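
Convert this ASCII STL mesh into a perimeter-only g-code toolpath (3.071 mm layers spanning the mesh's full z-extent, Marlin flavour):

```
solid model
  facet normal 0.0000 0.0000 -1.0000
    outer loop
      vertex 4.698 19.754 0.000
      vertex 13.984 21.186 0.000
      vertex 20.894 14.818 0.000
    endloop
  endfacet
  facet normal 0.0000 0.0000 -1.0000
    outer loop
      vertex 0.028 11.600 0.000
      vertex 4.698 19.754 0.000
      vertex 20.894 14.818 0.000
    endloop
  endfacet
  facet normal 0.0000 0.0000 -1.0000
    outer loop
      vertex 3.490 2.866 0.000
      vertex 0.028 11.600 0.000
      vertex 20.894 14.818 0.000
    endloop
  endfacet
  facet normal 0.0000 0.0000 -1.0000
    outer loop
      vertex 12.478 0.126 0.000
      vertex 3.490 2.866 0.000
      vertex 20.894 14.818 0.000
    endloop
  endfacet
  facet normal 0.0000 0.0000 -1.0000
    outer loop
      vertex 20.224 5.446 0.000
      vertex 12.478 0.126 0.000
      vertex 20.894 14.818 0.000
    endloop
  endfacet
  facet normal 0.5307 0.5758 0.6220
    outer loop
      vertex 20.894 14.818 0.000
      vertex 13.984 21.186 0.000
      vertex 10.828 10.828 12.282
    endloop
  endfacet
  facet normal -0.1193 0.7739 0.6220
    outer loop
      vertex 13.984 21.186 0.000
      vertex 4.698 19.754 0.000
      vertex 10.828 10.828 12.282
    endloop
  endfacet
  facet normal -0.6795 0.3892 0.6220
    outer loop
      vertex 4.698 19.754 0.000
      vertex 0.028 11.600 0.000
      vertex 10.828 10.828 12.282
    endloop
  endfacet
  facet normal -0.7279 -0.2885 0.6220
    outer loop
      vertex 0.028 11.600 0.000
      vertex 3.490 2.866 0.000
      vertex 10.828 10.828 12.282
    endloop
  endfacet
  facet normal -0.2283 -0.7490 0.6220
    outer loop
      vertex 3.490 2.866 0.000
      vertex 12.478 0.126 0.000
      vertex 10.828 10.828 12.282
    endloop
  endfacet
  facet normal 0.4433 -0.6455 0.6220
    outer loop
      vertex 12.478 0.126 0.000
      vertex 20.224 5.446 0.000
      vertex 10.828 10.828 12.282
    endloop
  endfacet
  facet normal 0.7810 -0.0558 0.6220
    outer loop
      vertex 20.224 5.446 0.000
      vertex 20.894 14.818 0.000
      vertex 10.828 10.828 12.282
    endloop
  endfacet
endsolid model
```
; perimeter-only toolpath
G21 ; units = mm
G90 ; absolute positioning
G28 ; home
; layer 1
G0 Z3.071
G0 X18.377 Y13.820
G1 X13.195 Y18.596
G1 X6.231 Y17.523
G1 X2.728 Y11.407
G1 X5.325 Y4.857
G1 X12.066 Y2.801
G1 X17.875 Y6.792
G1 X18.377 Y13.820
; layer 2
G0 Z6.141
G0 X15.861 Y12.823
G1 X12.406 Y16.007
G1 X7.763 Y15.291
G1 X5.428 Y11.214
G1 X7.159 Y6.847
G1 X11.653 Y5.477
G1 X15.526 Y8.137
G1 X15.861 Y12.823
; layer 3
G0 Z9.212
G0 X13.344 Y11.825
G1 X11.617 Y13.417
G1 X9.296 Y13.059
G1 X8.128 Y11.021
G1 X8.994 Y8.838
G1 X11.240 Y8.152
G1 X13.177 Y9.482
G1 X13.344 Y11.825
M2 ; end

The solid is a regular 7-sided pyramid, base circumscribed radius ≈ 10.8 mm, apex at z ≈ 12.3 mm. Slicing at Δz = 3.071 mm — 4 equal slices spanning the solid's height, so layer i sits at z = i·h/4 — gives 3 non-empty perimeters. Each is a 7-segment closed polygon; G0 lifts to the layer z and rapids to the start vertex, then G1 traces the edges. The cross-section shrinks linearly with z (the slice at the apex is degenerate and omitted).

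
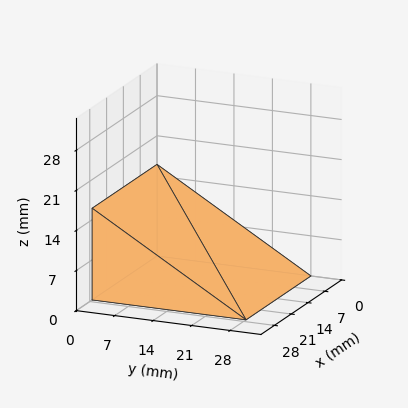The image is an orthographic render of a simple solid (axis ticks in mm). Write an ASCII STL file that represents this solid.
Reading the render: the shape is a wedge (ramp): 27 × 28 mm base, rising to 16 mm along the y=0 edge and sloping linearly to z=0 at y=28 (dimensions read to the nearest mm from the axis ticks). For the STL, each face is triangulated and given an outward normal.

solid part
  facet normal 0.0000 0.0000 -1.0000
    outer loop
      vertex 27.0 28.0 0.0
      vertex 27.0 0.0 0.0
      vertex 0.0 0.0 0.0
    endloop
  endfacet
  facet normal 0.0000 0.0000 -1.0000
    outer loop
      vertex 0.0 28.0 0.0
      vertex 27.0 28.0 0.0
      vertex 0.0 0.0 0.0
    endloop
  endfacet
  facet normal 0.0000 -1.0000 0.0000
    outer loop
      vertex 0.0 0.0 0.0
      vertex 27.0 0.0 0.0
      vertex 27.0 0.0 16.0
    endloop
  endfacet
  facet normal 0.0000 -1.0000 0.0000
    outer loop
      vertex 0.0 0.0 0.0
      vertex 27.0 0.0 16.0
      vertex 0.0 0.0 16.0
    endloop
  endfacet
  facet normal 0.0000 0.4961 0.8682
    outer loop
      vertex 0.0 0.0 16.0
      vertex 27.0 0.0 16.0
      vertex 27.0 28.0 0.0
    endloop
  endfacet
  facet normal 0.0000 0.4961 0.8682
    outer loop
      vertex 0.0 0.0 16.0
      vertex 27.0 28.0 0.0
      vertex 0.0 28.0 0.0
    endloop
  endfacet
  facet normal -1.0000 0.0000 0.0000
    outer loop
      vertex 0.0 0.0 16.0
      vertex 0.0 28.0 0.0
      vertex 0.0 0.0 0.0
    endloop
  endfacet
  facet normal 1.0000 0.0000 0.0000
    outer loop
      vertex 27.0 0.0 0.0
      vertex 27.0 28.0 0.0
      vertex 27.0 0.0 16.0
    endloop
  endfacet
endsolid part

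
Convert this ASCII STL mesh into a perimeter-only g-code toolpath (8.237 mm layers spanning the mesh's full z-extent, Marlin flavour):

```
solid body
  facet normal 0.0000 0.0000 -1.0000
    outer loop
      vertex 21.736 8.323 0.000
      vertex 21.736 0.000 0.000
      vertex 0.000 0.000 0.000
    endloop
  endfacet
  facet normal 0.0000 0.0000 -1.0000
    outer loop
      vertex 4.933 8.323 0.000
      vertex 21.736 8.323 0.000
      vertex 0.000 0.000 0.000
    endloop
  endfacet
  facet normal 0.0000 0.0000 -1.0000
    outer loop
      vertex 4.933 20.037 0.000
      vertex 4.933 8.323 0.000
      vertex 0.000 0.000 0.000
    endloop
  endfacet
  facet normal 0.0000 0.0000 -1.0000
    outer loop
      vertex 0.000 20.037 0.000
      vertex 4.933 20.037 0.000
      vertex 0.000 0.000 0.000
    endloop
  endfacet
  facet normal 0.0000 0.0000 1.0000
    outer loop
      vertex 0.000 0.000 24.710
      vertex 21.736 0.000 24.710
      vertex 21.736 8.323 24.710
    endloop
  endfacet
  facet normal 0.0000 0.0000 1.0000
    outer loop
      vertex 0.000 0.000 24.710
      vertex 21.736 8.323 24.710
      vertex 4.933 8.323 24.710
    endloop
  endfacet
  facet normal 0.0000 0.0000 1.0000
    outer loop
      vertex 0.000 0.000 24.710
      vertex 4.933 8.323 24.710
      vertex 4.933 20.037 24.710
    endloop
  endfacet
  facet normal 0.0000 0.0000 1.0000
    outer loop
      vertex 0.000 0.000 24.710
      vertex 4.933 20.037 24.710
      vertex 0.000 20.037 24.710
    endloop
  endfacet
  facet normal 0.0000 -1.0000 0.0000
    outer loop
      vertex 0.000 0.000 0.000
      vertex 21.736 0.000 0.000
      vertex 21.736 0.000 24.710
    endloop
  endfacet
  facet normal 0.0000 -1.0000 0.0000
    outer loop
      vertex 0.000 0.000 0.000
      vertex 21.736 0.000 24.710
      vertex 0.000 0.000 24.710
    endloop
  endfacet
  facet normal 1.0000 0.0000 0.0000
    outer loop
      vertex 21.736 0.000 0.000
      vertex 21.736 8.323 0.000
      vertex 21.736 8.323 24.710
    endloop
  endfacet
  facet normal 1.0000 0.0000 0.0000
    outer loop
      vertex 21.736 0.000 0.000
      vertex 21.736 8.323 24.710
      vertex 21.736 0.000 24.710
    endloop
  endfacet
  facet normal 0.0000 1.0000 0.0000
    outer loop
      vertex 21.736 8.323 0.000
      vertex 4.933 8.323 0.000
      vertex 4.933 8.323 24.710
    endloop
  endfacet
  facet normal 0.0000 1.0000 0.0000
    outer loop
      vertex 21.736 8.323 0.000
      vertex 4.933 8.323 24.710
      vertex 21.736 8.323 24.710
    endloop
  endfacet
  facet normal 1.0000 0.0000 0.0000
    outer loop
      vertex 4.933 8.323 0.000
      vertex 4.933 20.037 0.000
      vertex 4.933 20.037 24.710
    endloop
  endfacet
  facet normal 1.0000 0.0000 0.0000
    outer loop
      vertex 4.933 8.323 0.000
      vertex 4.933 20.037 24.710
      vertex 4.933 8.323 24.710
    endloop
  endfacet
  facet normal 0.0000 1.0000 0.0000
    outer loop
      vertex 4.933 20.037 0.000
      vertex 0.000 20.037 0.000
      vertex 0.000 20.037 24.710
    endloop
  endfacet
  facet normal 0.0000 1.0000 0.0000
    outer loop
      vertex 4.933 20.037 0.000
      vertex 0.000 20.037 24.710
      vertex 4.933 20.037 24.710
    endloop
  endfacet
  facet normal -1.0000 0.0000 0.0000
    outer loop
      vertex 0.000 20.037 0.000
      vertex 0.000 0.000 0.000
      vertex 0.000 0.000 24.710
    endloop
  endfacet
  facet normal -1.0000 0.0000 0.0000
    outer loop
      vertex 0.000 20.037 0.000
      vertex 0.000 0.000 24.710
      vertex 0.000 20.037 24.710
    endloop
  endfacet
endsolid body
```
; perimeter-only toolpath
G21 ; units = mm
G90 ; absolute positioning
G28 ; home
; layer 1
G0 Z8.237
G0 X0.000 Y0.000
G1 X21.736 Y0.000
G1 X21.736 Y8.323
G1 X4.933 Y8.323
G1 X4.933 Y20.037
G1 X0.000 Y20.037
G1 X0.000 Y0.000
; layer 2
G0 Z16.473
G0 X0.000 Y0.000
G1 X21.736 Y0.000
G1 X21.736 Y8.323
G1 X4.933 Y8.323
G1 X4.933 Y20.037
G1 X0.000 Y20.037
G1 X0.000 Y0.000
; layer 3
G0 Z24.710
G0 X0.000 Y0.000
G1 X21.736 Y0.000
G1 X21.736 Y8.323
G1 X4.933 Y8.323
G1 X4.933 Y20.037
G1 X0.000 Y20.037
G1 X0.000 Y0.000
M2 ; end

The solid is an L-shaped prism: outer 21.7 × 20 mm, arm thicknesses ≈ 8.32 mm (horizontal) and 4.93 mm (vertical), extruded 24.7 mm in z. Slicing at Δz = 8.237 mm — 3 equal slices spanning the solid's height, so layer i sits at z = i·h/3 — gives 3 non-empty perimeters. Each is a 6-segment closed polygon; G0 lifts to the layer z and rapids to the start vertex, then G1 traces the edges.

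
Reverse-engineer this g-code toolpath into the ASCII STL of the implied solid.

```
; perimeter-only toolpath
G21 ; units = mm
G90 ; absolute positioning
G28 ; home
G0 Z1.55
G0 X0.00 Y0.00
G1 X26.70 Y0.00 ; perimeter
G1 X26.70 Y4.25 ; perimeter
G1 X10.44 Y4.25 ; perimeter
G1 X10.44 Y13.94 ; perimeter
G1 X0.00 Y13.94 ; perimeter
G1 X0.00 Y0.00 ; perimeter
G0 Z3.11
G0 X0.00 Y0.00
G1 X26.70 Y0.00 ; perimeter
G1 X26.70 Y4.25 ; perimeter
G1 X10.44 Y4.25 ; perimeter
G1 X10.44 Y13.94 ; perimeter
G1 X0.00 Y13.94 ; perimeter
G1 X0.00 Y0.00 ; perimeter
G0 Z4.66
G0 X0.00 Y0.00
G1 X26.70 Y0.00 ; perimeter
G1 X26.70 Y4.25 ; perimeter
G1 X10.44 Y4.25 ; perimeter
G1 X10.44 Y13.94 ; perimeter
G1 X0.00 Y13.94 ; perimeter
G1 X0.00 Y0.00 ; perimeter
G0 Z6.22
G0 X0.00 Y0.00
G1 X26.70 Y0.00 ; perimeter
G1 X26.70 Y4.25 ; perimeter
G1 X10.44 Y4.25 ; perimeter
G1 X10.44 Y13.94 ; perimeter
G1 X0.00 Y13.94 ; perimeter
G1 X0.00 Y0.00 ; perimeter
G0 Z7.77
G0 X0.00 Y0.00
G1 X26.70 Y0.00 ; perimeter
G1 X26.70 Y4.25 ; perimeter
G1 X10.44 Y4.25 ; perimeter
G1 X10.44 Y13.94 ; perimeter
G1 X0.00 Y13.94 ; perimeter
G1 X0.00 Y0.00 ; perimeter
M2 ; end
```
solid part
  facet normal 0.0000 0.0000 -1.0000
    outer loop
      vertex 26.70 4.25 0.00
      vertex 26.70 0.00 0.00
      vertex 0.00 0.00 0.00
    endloop
  endfacet
  facet normal 0.0000 0.0000 -1.0000
    outer loop
      vertex 10.44 4.25 0.00
      vertex 26.70 4.25 0.00
      vertex 0.00 0.00 0.00
    endloop
  endfacet
  facet normal 0.0000 0.0000 -1.0000
    outer loop
      vertex 10.44 13.94 0.00
      vertex 10.44 4.25 0.00
      vertex 0.00 0.00 0.00
    endloop
  endfacet
  facet normal 0.0000 0.0000 -1.0000
    outer loop
      vertex 0.00 13.94 0.00
      vertex 10.44 13.94 0.00
      vertex 0.00 0.00 0.00
    endloop
  endfacet
  facet normal 0.0000 0.0000 1.0000
    outer loop
      vertex 0.00 0.00 7.77
      vertex 26.70 0.00 7.77
      vertex 26.70 4.25 7.77
    endloop
  endfacet
  facet normal 0.0000 0.0000 1.0000
    outer loop
      vertex 0.00 0.00 7.77
      vertex 26.70 4.25 7.77
      vertex 10.44 4.25 7.77
    endloop
  endfacet
  facet normal 0.0000 0.0000 1.0000
    outer loop
      vertex 0.00 0.00 7.77
      vertex 10.44 4.25 7.77
      vertex 10.44 13.94 7.77
    endloop
  endfacet
  facet normal 0.0000 0.0000 1.0000
    outer loop
      vertex 0.00 0.00 7.77
      vertex 10.44 13.94 7.77
      vertex 0.00 13.94 7.77
    endloop
  endfacet
  facet normal 0.0000 -1.0000 0.0000
    outer loop
      vertex 0.00 0.00 0.00
      vertex 26.70 0.00 0.00
      vertex 26.70 0.00 7.77
    endloop
  endfacet
  facet normal 0.0000 -1.0000 0.0000
    outer loop
      vertex 0.00 0.00 0.00
      vertex 26.70 0.00 7.77
      vertex 0.00 0.00 7.77
    endloop
  endfacet
  facet normal 1.0000 0.0000 0.0000
    outer loop
      vertex 26.70 0.00 0.00
      vertex 26.70 4.25 0.00
      vertex 26.70 4.25 7.77
    endloop
  endfacet
  facet normal 1.0000 0.0000 0.0000
    outer loop
      vertex 26.70 0.00 0.00
      vertex 26.70 4.25 7.77
      vertex 26.70 0.00 7.77
    endloop
  endfacet
  facet normal 0.0000 1.0000 0.0000
    outer loop
      vertex 26.70 4.25 0.00
      vertex 10.44 4.25 0.00
      vertex 10.44 4.25 7.77
    endloop
  endfacet
  facet normal 0.0000 1.0000 0.0000
    outer loop
      vertex 26.70 4.25 0.00
      vertex 10.44 4.25 7.77
      vertex 26.70 4.25 7.77
    endloop
  endfacet
  facet normal 1.0000 0.0000 0.0000
    outer loop
      vertex 10.44 4.25 0.00
      vertex 10.44 13.94 0.00
      vertex 10.44 13.94 7.77
    endloop
  endfacet
  facet normal 1.0000 0.0000 0.0000
    outer loop
      vertex 10.44 4.25 0.00
      vertex 10.44 13.94 7.77
      vertex 10.44 4.25 7.77
    endloop
  endfacet
  facet normal 0.0000 1.0000 0.0000
    outer loop
      vertex 10.44 13.94 0.00
      vertex 0.00 13.94 0.00
      vertex 0.00 13.94 7.77
    endloop
  endfacet
  facet normal 0.0000 1.0000 0.0000
    outer loop
      vertex 10.44 13.94 0.00
      vertex 0.00 13.94 7.77
      vertex 10.44 13.94 7.77
    endloop
  endfacet
  facet normal -1.0000 0.0000 0.0000
    outer loop
      vertex 0.00 13.94 0.00
      vertex 0.00 0.00 0.00
      vertex 0.00 0.00 7.77
    endloop
  endfacet
  facet normal -1.0000 0.0000 0.0000
    outer loop
      vertex 0.00 13.94 0.00
      vertex 0.00 0.00 7.77
      vertex 0.00 13.94 7.77
    endloop
  endfacet
endsolid part

The G0 Z moves step by Δz≈1.55 mm. Every layer's G1 loop is the same polygon, so the solid is a straight extrusion of it from z=0 to z≈7.77. Closing with flat bottom and top caps and triangulating gives 20 facets — an L-shaped prism: outer 26.7 × 13.9 mm, arm thicknesses ≈ 4.25 mm (horizontal) and 10.4 mm (vertical), extruded 7.77 mm in z.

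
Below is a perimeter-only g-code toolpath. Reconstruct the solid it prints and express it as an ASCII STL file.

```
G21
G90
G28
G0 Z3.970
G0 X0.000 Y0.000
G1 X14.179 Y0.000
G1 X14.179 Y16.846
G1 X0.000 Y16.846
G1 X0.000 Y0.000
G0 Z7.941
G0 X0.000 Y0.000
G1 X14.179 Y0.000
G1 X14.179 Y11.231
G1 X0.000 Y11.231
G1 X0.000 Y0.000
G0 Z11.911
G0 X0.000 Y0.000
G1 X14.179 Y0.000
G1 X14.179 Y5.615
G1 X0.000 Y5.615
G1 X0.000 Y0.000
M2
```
solid part
  facet normal 0.0000 0.0000 -1.0000
    outer loop
      vertex 14.179 22.462 0.000
      vertex 14.179 0.000 0.000
      vertex 0.000 0.000 0.000
    endloop
  endfacet
  facet normal 0.0000 0.0000 -1.0000
    outer loop
      vertex 0.000 22.462 0.000
      vertex 14.179 22.462 0.000
      vertex 0.000 0.000 0.000
    endloop
  endfacet
  facet normal 0.0000 -1.0000 0.0000
    outer loop
      vertex 0.000 0.000 0.000
      vertex 14.179 0.000 0.000
      vertex 14.179 0.000 15.881
    endloop
  endfacet
  facet normal 0.0000 -1.0000 0.0000
    outer loop
      vertex 0.000 0.000 0.000
      vertex 14.179 0.000 15.881
      vertex 0.000 0.000 15.881
    endloop
  endfacet
  facet normal 0.0000 0.5773 0.8165
    outer loop
      vertex 0.000 0.000 15.881
      vertex 14.179 0.000 15.881
      vertex 14.179 22.462 0.000
    endloop
  endfacet
  facet normal 0.0000 0.5773 0.8165
    outer loop
      vertex 0.000 0.000 15.881
      vertex 14.179 22.462 0.000
      vertex 0.000 22.462 0.000
    endloop
  endfacet
  facet normal -1.0000 0.0000 0.0000
    outer loop
      vertex 0.000 0.000 15.881
      vertex 0.000 22.462 0.000
      vertex 0.000 0.000 0.000
    endloop
  endfacet
  facet normal 1.0000 0.0000 0.0000
    outer loop
      vertex 14.179 0.000 0.000
      vertex 14.179 22.462 0.000
      vertex 14.179 0.000 15.881
    endloop
  endfacet
endsolid part

The G0 Z moves step by Δz≈3.970 mm. The G1 loops shrink linearly with z, so the solid tapers from its base footprint up to z≈15.9. Closing with a flat bottom cap and the tapered top and triangulating gives 8 facets — a wedge (ramp): 14.2 × 22.5 mm base, rising to 15.9 mm along the y=0 edge and sloping linearly to z=0 at y=22.5.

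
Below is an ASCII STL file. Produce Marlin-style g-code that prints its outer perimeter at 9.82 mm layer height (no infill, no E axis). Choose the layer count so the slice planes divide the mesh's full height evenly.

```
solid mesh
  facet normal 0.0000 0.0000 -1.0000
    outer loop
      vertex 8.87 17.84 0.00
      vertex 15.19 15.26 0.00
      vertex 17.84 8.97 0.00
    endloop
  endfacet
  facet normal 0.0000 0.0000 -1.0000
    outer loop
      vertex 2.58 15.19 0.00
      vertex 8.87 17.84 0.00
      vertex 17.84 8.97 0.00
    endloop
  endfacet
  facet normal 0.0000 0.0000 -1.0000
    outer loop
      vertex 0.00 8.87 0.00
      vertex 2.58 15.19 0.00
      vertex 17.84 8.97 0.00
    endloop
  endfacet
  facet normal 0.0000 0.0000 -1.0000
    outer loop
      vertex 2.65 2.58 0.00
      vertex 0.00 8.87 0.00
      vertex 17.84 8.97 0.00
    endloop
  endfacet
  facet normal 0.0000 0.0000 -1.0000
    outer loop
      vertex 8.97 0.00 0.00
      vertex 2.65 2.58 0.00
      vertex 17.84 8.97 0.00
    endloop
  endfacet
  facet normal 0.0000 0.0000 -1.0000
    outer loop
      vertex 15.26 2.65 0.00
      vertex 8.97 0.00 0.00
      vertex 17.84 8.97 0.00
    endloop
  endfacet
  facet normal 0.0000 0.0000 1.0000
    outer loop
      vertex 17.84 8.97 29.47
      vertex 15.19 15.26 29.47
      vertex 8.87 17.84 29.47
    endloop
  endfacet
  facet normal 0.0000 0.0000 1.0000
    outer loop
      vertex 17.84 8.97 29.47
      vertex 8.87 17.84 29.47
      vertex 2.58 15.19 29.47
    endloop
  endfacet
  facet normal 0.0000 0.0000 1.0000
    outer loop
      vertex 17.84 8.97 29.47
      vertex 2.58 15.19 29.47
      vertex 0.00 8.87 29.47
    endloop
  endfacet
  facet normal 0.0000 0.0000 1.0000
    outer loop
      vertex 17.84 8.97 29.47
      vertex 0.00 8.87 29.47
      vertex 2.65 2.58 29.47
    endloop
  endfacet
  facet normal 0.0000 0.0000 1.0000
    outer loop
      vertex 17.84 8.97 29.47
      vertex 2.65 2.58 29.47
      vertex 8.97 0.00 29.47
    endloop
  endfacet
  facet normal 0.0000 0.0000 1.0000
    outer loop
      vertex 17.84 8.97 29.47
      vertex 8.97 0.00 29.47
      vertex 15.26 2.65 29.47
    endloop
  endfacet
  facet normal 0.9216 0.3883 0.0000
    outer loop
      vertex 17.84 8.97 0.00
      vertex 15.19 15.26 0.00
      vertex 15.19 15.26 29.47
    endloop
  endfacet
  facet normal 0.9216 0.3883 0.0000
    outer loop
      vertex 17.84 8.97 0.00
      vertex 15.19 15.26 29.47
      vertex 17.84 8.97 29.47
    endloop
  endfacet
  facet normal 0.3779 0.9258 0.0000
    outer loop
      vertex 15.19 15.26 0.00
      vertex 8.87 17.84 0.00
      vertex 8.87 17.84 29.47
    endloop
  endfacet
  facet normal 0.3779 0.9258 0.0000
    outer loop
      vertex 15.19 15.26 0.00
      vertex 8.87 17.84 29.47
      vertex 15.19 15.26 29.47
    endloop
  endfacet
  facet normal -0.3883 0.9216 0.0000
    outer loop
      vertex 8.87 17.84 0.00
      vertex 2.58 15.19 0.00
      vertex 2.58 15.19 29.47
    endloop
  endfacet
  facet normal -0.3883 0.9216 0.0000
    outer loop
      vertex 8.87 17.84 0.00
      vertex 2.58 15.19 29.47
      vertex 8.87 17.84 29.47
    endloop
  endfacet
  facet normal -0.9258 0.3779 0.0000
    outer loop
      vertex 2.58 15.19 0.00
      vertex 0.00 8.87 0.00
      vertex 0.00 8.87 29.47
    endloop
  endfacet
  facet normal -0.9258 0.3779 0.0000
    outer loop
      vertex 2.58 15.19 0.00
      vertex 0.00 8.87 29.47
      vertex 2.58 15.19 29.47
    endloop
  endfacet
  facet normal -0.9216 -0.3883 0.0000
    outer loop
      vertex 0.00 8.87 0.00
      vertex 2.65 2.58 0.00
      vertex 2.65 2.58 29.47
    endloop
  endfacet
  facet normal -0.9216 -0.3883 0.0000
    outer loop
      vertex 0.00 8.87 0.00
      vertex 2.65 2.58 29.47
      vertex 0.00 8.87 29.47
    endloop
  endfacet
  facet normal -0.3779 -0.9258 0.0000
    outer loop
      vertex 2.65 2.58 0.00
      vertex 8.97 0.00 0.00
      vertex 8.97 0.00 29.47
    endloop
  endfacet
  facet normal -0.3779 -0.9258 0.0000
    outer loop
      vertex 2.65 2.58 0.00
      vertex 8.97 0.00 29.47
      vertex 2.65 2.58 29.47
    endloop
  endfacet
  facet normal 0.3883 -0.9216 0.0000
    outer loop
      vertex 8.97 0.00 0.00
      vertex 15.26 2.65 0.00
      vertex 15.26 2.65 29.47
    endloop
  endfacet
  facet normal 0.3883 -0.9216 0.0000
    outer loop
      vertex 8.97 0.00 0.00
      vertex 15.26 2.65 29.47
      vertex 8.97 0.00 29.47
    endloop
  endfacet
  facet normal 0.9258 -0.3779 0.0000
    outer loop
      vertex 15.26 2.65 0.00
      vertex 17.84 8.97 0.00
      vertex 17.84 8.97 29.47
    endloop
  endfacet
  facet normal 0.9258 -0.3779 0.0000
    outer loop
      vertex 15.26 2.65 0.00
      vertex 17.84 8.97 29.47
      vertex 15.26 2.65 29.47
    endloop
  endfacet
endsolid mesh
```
; perimeter-only toolpath
G21 ; units = mm
G90 ; absolute positioning
G28 ; home
; layer 1
G0 Z9.82
G0 X17.84 Y8.97
G1 X15.19 Y15.26
G1 X8.87 Y17.84
G1 X2.58 Y15.19
G1 X0.00 Y8.87
G1 X2.65 Y2.58
G1 X8.97 Y0.00
G1 X15.26 Y2.65
G1 X17.84 Y8.97
; layer 2
G0 Z19.65
G0 X17.84 Y8.97
G1 X15.19 Y15.26
G1 X8.87 Y17.84
G1 X2.58 Y15.19
G1 X0.00 Y8.87
G1 X2.65 Y2.58
G1 X8.97 Y0.00
G1 X15.26 Y2.65
G1 X17.84 Y8.97
; layer 3
G0 Z29.47
G0 X17.84 Y8.97
G1 X15.19 Y15.26
G1 X8.87 Y17.84
G1 X2.58 Y15.19
G1 X0.00 Y8.87
G1 X2.65 Y2.58
G1 X8.97 Y0.00
G1 X15.26 Y2.65
G1 X17.84 Y8.97
M2 ; end

The solid is a regular 8-sided prism (a cylinder approximated with 8 flat sides), circumscribed radius ≈ 8.92 mm, height ≈ 29.5 mm. Slicing at Δz = 9.82 mm — 3 equal slices spanning the solid's height, so layer i sits at z = i·h/3 — gives 3 non-empty perimeters. Each is a 8-segment closed polygon; G0 lifts to the layer z and rapids to the start vertex, then G1 traces the edges.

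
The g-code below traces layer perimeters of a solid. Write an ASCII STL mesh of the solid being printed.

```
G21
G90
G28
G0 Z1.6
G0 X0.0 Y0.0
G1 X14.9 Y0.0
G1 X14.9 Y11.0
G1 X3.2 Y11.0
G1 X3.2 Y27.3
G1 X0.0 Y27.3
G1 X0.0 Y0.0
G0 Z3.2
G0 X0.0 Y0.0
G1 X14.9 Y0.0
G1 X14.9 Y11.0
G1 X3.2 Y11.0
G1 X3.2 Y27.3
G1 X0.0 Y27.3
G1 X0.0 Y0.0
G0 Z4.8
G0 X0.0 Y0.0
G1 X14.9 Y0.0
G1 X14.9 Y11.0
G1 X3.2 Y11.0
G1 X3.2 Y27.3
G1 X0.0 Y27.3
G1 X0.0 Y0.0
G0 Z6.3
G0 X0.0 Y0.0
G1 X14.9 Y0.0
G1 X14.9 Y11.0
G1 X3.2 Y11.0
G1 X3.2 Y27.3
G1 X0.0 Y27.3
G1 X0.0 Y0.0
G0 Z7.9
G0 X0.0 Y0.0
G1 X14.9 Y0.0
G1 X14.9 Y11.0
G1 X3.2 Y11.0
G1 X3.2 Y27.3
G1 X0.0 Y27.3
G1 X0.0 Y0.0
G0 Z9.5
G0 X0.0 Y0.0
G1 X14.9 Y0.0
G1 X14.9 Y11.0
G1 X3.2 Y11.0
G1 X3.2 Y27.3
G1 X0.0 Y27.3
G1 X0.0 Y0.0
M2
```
solid part
  facet normal 0.0000 0.0000 -1.0000
    outer loop
      vertex 14.9 11.0 0.0
      vertex 14.9 0.0 0.0
      vertex 0.0 0.0 0.0
    endloop
  endfacet
  facet normal 0.0000 0.0000 -1.0000
    outer loop
      vertex 3.2 11.0 0.0
      vertex 14.9 11.0 0.0
      vertex 0.0 0.0 0.0
    endloop
  endfacet
  facet normal 0.0000 0.0000 -1.0000
    outer loop
      vertex 3.2 27.3 0.0
      vertex 3.2 11.0 0.0
      vertex 0.0 0.0 0.0
    endloop
  endfacet
  facet normal 0.0000 0.0000 -1.0000
    outer loop
      vertex 0.0 27.3 0.0
      vertex 3.2 27.3 0.0
      vertex 0.0 0.0 0.0
    endloop
  endfacet
  facet normal 0.0000 0.0000 1.0000
    outer loop
      vertex 0.0 0.0 9.5
      vertex 14.9 0.0 9.5
      vertex 14.9 11.0 9.5
    endloop
  endfacet
  facet normal 0.0000 0.0000 1.0000
    outer loop
      vertex 0.0 0.0 9.5
      vertex 14.9 11.0 9.5
      vertex 3.2 11.0 9.5
    endloop
  endfacet
  facet normal 0.0000 0.0000 1.0000
    outer loop
      vertex 0.0 0.0 9.5
      vertex 3.2 11.0 9.5
      vertex 3.2 27.3 9.5
    endloop
  endfacet
  facet normal 0.0000 0.0000 1.0000
    outer loop
      vertex 0.0 0.0 9.5
      vertex 3.2 27.3 9.5
      vertex 0.0 27.3 9.5
    endloop
  endfacet
  facet normal 0.0000 -1.0000 0.0000
    outer loop
      vertex 0.0 0.0 0.0
      vertex 14.9 0.0 0.0
      vertex 14.9 0.0 9.5
    endloop
  endfacet
  facet normal 0.0000 -1.0000 0.0000
    outer loop
      vertex 0.0 0.0 0.0
      vertex 14.9 0.0 9.5
      vertex 0.0 0.0 9.5
    endloop
  endfacet
  facet normal 1.0000 0.0000 0.0000
    outer loop
      vertex 14.9 0.0 0.0
      vertex 14.9 11.0 0.0
      vertex 14.9 11.0 9.5
    endloop
  endfacet
  facet normal 1.0000 0.0000 0.0000
    outer loop
      vertex 14.9 0.0 0.0
      vertex 14.9 11.0 9.5
      vertex 14.9 0.0 9.5
    endloop
  endfacet
  facet normal 0.0000 1.0000 0.0000
    outer loop
      vertex 14.9 11.0 0.0
      vertex 3.2 11.0 0.0
      vertex 3.2 11.0 9.5
    endloop
  endfacet
  facet normal 0.0000 1.0000 0.0000
    outer loop
      vertex 14.9 11.0 0.0
      vertex 3.2 11.0 9.5
      vertex 14.9 11.0 9.5
    endloop
  endfacet
  facet normal 1.0000 0.0000 0.0000
    outer loop
      vertex 3.2 11.0 0.0
      vertex 3.2 27.3 0.0
      vertex 3.2 27.3 9.5
    endloop
  endfacet
  facet normal 1.0000 0.0000 0.0000
    outer loop
      vertex 3.2 11.0 0.0
      vertex 3.2 27.3 9.5
      vertex 3.2 11.0 9.5
    endloop
  endfacet
  facet normal 0.0000 1.0000 0.0000
    outer loop
      vertex 3.2 27.3 0.0
      vertex 0.0 27.3 0.0
      vertex 0.0 27.3 9.5
    endloop
  endfacet
  facet normal 0.0000 1.0000 0.0000
    outer loop
      vertex 3.2 27.3 0.0
      vertex 0.0 27.3 9.5
      vertex 3.2 27.3 9.5
    endloop
  endfacet
  facet normal -1.0000 0.0000 0.0000
    outer loop
      vertex 0.0 27.3 0.0
      vertex 0.0 0.0 0.0
      vertex 0.0 0.0 9.5
    endloop
  endfacet
  facet normal -1.0000 0.0000 0.0000
    outer loop
      vertex 0.0 27.3 0.0
      vertex 0.0 0.0 9.5
      vertex 0.0 27.3 9.5
    endloop
  endfacet
endsolid part

The G0 Z moves step by Δz≈1.6 mm. Every layer's G1 loop is the same polygon, so the solid is a straight extrusion of it from z=0 to z≈9.5. Closing with flat bottom and top caps and triangulating gives 20 facets — an L-shaped prism: outer 14.9 × 27.3 mm, arm thicknesses ≈ 11 mm (horizontal) and 3.2 mm (vertical), extruded 9.5 mm in z.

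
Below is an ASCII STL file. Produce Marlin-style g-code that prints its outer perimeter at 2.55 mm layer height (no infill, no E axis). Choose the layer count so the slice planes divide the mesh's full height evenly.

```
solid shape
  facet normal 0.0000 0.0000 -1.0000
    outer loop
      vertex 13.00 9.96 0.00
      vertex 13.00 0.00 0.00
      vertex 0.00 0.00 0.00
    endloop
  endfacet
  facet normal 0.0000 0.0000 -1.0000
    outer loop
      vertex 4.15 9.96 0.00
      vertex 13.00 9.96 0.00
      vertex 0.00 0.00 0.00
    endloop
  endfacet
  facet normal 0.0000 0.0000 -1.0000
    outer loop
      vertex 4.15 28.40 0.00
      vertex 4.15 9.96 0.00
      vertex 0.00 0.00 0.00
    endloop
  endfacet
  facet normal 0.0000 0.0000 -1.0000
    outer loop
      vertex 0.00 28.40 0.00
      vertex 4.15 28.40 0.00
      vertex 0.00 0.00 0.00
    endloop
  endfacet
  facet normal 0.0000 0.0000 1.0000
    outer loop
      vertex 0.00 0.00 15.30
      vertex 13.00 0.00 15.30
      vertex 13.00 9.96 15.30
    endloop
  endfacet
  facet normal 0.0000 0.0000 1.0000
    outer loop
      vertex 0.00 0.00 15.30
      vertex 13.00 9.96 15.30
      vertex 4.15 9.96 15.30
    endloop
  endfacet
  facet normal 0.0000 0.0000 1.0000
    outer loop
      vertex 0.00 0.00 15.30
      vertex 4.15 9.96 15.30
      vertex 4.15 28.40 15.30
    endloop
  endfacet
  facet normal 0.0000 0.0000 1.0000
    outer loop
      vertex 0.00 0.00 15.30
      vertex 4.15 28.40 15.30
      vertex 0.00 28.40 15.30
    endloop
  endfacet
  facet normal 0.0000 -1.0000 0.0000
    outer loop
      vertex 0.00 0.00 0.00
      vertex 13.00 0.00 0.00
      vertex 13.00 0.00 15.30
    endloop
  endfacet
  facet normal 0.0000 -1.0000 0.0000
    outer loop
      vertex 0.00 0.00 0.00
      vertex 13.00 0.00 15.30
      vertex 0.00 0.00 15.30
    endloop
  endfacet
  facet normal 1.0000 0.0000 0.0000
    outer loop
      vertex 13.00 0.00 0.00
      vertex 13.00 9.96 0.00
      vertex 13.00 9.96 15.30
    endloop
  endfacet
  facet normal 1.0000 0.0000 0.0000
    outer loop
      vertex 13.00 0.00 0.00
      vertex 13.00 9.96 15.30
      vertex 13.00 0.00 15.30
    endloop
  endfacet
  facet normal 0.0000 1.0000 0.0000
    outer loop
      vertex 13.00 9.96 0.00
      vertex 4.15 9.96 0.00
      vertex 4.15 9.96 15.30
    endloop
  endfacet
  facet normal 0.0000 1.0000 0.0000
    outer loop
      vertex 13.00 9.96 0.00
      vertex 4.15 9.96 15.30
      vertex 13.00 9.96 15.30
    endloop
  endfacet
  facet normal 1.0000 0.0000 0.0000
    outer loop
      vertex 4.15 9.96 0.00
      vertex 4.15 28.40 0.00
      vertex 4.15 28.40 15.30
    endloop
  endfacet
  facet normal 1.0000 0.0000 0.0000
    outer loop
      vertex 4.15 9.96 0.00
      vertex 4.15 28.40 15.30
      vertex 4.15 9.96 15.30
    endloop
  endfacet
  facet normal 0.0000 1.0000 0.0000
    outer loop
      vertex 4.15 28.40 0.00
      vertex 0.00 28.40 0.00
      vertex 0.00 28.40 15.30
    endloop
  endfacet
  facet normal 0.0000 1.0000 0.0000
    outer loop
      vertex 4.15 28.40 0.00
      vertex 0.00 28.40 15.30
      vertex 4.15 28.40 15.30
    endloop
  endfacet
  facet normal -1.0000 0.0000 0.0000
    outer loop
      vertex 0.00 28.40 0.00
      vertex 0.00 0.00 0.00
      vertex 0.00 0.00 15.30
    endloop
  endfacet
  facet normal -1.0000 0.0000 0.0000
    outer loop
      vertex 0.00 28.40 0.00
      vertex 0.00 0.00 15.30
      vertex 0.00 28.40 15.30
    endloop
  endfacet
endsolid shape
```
; perimeter-only toolpath
G21 ; units = mm
G90 ; absolute positioning
G28 ; home
; layer 1
G0 Z2.55
G0 X0.00 Y0.00
G1 X13.00 Y0.00
G1 X13.00 Y9.96
G1 X4.15 Y9.96
G1 X4.15 Y28.40
G1 X0.00 Y28.40
G1 X0.00 Y0.00
; layer 2
G0 Z5.10
G0 X0.00 Y0.00
G1 X13.00 Y0.00
G1 X13.00 Y9.96
G1 X4.15 Y9.96
G1 X4.15 Y28.40
G1 X0.00 Y28.40
G1 X0.00 Y0.00
; layer 3
G0 Z7.65
G0 X0.00 Y0.00
G1 X13.00 Y0.00
G1 X13.00 Y9.96
G1 X4.15 Y9.96
G1 X4.15 Y28.40
G1 X0.00 Y28.40
G1 X0.00 Y0.00
; layer 4
G0 Z10.20
G0 X0.00 Y0.00
G1 X13.00 Y0.00
G1 X13.00 Y9.96
G1 X4.15 Y9.96
G1 X4.15 Y28.40
G1 X0.00 Y28.40
G1 X0.00 Y0.00
; layer 5
G0 Z12.75
G0 X0.00 Y0.00
G1 X13.00 Y0.00
G1 X13.00 Y9.96
G1 X4.15 Y9.96
G1 X4.15 Y28.40
G1 X0.00 Y28.40
G1 X0.00 Y0.00
; layer 6
G0 Z15.30
G0 X0.00 Y0.00
G1 X13.00 Y0.00
G1 X13.00 Y9.96
G1 X4.15 Y9.96
G1 X4.15 Y28.40
G1 X0.00 Y28.40
G1 X0.00 Y0.00
M2 ; end

The solid is an L-shaped prism: outer 13 × 28.4 mm, arm thicknesses ≈ 9.96 mm (horizontal) and 4.15 mm (vertical), extruded 15.3 mm in z. Slicing at Δz = 2.55 mm — 6 equal slices spanning the solid's height, so layer i sits at z = i·h/6 — gives 6 non-empty perimeters. Each is a 6-segment closed polygon; G0 lifts to the layer z and rapids to the start vertex, then G1 traces the edges.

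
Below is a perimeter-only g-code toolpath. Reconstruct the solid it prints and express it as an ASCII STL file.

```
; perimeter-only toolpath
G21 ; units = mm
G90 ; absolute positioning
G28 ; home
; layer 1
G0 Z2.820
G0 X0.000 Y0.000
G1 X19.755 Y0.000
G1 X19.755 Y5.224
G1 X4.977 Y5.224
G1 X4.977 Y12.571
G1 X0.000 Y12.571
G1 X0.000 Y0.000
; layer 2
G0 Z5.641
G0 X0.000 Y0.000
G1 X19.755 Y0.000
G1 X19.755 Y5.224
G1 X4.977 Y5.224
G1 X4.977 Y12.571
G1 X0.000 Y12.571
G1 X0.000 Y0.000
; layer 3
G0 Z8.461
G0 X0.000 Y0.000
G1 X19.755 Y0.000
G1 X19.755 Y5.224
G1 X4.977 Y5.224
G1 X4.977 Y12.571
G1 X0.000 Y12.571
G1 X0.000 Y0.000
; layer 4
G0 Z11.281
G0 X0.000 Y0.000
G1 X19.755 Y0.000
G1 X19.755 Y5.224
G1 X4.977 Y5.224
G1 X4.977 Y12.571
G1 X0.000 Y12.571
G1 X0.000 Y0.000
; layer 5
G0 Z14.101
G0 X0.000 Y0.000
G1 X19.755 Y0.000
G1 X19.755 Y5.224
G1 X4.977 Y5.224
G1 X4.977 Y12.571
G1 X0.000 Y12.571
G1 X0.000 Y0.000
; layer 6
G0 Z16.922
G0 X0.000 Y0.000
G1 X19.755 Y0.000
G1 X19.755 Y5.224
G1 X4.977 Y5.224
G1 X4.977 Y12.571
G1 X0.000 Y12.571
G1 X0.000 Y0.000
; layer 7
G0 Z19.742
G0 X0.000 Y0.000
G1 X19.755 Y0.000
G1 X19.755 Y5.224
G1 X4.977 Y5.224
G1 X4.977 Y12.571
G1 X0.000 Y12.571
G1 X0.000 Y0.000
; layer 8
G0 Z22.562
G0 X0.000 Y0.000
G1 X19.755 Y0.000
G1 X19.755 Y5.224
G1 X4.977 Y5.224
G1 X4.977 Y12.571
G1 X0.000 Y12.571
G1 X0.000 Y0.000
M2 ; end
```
solid part
  facet normal 0.0000 0.0000 -1.0000
    outer loop
      vertex 19.755 5.224 0.000
      vertex 19.755 0.000 0.000
      vertex 0.000 0.000 0.000
    endloop
  endfacet
  facet normal 0.0000 0.0000 -1.0000
    outer loop
      vertex 4.977 5.224 0.000
      vertex 19.755 5.224 0.000
      vertex 0.000 0.000 0.000
    endloop
  endfacet
  facet normal 0.0000 0.0000 -1.0000
    outer loop
      vertex 4.977 12.571 0.000
      vertex 4.977 5.224 0.000
      vertex 0.000 0.000 0.000
    endloop
  endfacet
  facet normal 0.0000 0.0000 -1.0000
    outer loop
      vertex 0.000 12.571 0.000
      vertex 4.977 12.571 0.000
      vertex 0.000 0.000 0.000
    endloop
  endfacet
  facet normal 0.0000 0.0000 1.0000
    outer loop
      vertex 0.000 0.000 22.562
      vertex 19.755 0.000 22.562
      vertex 19.755 5.224 22.562
    endloop
  endfacet
  facet normal 0.0000 0.0000 1.0000
    outer loop
      vertex 0.000 0.000 22.562
      vertex 19.755 5.224 22.562
      vertex 4.977 5.224 22.562
    endloop
  endfacet
  facet normal 0.0000 0.0000 1.0000
    outer loop
      vertex 0.000 0.000 22.562
      vertex 4.977 5.224 22.562
      vertex 4.977 12.571 22.562
    endloop
  endfacet
  facet normal 0.0000 0.0000 1.0000
    outer loop
      vertex 0.000 0.000 22.562
      vertex 4.977 12.571 22.562
      vertex 0.000 12.571 22.562
    endloop
  endfacet
  facet normal 0.0000 -1.0000 0.0000
    outer loop
      vertex 0.000 0.000 0.000
      vertex 19.755 0.000 0.000
      vertex 19.755 0.000 22.562
    endloop
  endfacet
  facet normal 0.0000 -1.0000 0.0000
    outer loop
      vertex 0.000 0.000 0.000
      vertex 19.755 0.000 22.562
      vertex 0.000 0.000 22.562
    endloop
  endfacet
  facet normal 1.0000 0.0000 0.0000
    outer loop
      vertex 19.755 0.000 0.000
      vertex 19.755 5.224 0.000
      vertex 19.755 5.224 22.562
    endloop
  endfacet
  facet normal 1.0000 0.0000 0.0000
    outer loop
      vertex 19.755 0.000 0.000
      vertex 19.755 5.224 22.562
      vertex 19.755 0.000 22.562
    endloop
  endfacet
  facet normal 0.0000 1.0000 0.0000
    outer loop
      vertex 19.755 5.224 0.000
      vertex 4.977 5.224 0.000
      vertex 4.977 5.224 22.562
    endloop
  endfacet
  facet normal 0.0000 1.0000 0.0000
    outer loop
      vertex 19.755 5.224 0.000
      vertex 4.977 5.224 22.562
      vertex 19.755 5.224 22.562
    endloop
  endfacet
  facet normal 1.0000 0.0000 0.0000
    outer loop
      vertex 4.977 5.224 0.000
      vertex 4.977 12.571 0.000
      vertex 4.977 12.571 22.562
    endloop
  endfacet
  facet normal 1.0000 0.0000 0.0000
    outer loop
      vertex 4.977 5.224 0.000
      vertex 4.977 12.571 22.562
      vertex 4.977 5.224 22.562
    endloop
  endfacet
  facet normal 0.0000 1.0000 0.0000
    outer loop
      vertex 4.977 12.571 0.000
      vertex 0.000 12.571 0.000
      vertex 0.000 12.571 22.562
    endloop
  endfacet
  facet normal 0.0000 1.0000 0.0000
    outer loop
      vertex 4.977 12.571 0.000
      vertex 0.000 12.571 22.562
      vertex 4.977 12.571 22.562
    endloop
  endfacet
  facet normal -1.0000 0.0000 0.0000
    outer loop
      vertex 0.000 12.571 0.000
      vertex 0.000 0.000 0.000
      vertex 0.000 0.000 22.562
    endloop
  endfacet
  facet normal -1.0000 0.0000 0.0000
    outer loop
      vertex 0.000 12.571 0.000
      vertex 0.000 0.000 22.562
      vertex 0.000 12.571 22.562
    endloop
  endfacet
endsolid part

The G0 Z moves step by Δz≈2.820 mm. Every layer's G1 loop is the same polygon, so the solid is a straight extrusion of it from z=0 to z≈22.6. Closing with flat bottom and top caps and triangulating gives 20 facets — an L-shaped prism: outer 19.8 × 12.6 mm, arm thicknesses ≈ 5.22 mm (horizontal) and 4.98 mm (vertical), extruded 22.6 mm in z.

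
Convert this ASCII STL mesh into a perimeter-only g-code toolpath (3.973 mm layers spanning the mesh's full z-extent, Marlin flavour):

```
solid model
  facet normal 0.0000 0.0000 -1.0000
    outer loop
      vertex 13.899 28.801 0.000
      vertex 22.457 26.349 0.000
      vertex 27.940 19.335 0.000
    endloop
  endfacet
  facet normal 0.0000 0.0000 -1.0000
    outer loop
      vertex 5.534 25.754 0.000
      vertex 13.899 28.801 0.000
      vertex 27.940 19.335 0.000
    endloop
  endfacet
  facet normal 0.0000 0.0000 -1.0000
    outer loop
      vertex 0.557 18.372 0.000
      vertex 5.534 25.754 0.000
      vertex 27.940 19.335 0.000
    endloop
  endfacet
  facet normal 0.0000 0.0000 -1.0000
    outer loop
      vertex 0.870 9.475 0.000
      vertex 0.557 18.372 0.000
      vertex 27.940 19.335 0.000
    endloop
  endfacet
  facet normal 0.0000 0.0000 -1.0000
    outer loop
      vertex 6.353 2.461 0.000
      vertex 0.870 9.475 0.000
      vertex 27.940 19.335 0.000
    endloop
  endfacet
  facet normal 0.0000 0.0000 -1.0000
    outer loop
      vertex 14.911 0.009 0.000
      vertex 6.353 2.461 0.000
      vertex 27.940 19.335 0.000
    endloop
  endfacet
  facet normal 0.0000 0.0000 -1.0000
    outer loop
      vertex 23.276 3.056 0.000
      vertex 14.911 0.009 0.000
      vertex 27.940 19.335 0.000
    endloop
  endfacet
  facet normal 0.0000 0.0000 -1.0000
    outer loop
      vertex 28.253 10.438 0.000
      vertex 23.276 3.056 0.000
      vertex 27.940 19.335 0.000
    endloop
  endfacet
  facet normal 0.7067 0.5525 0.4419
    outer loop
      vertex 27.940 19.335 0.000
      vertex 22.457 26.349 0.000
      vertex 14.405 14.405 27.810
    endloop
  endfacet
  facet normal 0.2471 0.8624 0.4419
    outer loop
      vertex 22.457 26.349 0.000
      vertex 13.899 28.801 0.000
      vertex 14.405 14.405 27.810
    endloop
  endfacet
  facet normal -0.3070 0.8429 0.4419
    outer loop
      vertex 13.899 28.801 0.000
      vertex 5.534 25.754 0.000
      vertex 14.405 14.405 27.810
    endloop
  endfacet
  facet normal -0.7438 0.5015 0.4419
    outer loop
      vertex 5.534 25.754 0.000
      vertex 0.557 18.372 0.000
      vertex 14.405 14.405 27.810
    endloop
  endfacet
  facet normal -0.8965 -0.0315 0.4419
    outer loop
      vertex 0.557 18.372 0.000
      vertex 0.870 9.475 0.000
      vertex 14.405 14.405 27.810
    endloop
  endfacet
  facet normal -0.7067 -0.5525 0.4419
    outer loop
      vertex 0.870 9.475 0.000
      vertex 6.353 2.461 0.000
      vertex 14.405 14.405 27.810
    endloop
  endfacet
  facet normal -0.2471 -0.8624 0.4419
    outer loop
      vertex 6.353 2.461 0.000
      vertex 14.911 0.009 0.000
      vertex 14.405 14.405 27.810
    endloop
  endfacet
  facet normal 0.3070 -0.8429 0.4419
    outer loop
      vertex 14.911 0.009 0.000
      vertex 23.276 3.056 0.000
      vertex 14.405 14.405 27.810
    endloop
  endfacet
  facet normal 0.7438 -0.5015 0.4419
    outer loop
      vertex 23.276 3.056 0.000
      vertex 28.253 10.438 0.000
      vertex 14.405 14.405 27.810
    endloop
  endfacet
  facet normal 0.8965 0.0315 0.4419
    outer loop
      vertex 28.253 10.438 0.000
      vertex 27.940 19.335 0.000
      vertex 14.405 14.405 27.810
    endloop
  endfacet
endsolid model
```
; perimeter-only toolpath
G21 ; units = mm
G90 ; absolute positioning
G28 ; home
; layer 1
G0 Z3.973
G0 X26.006 Y18.631
G1 X21.307 Y24.643
G1 X13.971 Y26.744
G1 X6.801 Y24.133
G1 X2.535 Y17.805
G1 X2.804 Y10.179
G1 X7.503 Y4.167
G1 X14.839 Y2.066
G1 X22.009 Y4.677
G1 X26.275 Y11.005
G1 X26.006 Y18.631
; layer 2
G0 Z7.946
G0 X24.073 Y17.926
G1 X20.156 Y22.936
G1 X14.044 Y24.688
G1 X8.069 Y22.511
G1 X4.514 Y17.239
G1 X4.737 Y10.884
G1 X8.654 Y5.874
G1 X14.766 Y4.122
G1 X20.741 Y6.299
G1 X24.296 Y11.571
G1 X24.073 Y17.926
; layer 3
G0 Z11.919
G0 X22.139 Y17.222
G1 X19.006 Y21.230
G1 X14.116 Y22.631
G1 X9.336 Y20.890
G1 X6.492 Y16.672
G1 X6.671 Y11.588
G1 X9.804 Y7.580
G1 X14.694 Y6.179
G1 X19.474 Y7.920
G1 X22.318 Y12.138
G1 X22.139 Y17.222
; layer 4
G0 Z15.891
G0 X20.206 Y16.518
G1 X17.856 Y19.524
G1 X14.188 Y20.575
G1 X10.603 Y19.269
G1 X8.470 Y16.105
G1 X8.604 Y12.292
G1 X10.954 Y9.286
G1 X14.622 Y8.235
G1 X18.207 Y9.541
G1 X20.340 Y12.705
G1 X20.206 Y16.518
; layer 5
G0 Z19.864
G0 X18.272 Y15.814
G1 X16.706 Y17.818
G1 X14.260 Y18.518
G1 X11.870 Y17.648
G1 X10.448 Y15.538
G1 X10.538 Y12.996
G1 X12.104 Y10.992
G1 X14.550 Y10.292
G1 X16.940 Y11.162
G1 X18.362 Y13.272
G1 X18.272 Y15.814
; layer 6
G0 Z23.837
G0 X16.339 Y15.109
G1 X15.555 Y16.111
G1 X14.333 Y16.462
G1 X13.138 Y16.026
G1 X12.427 Y14.972
G1 X12.471 Y13.701
G1 X13.255 Y12.699
G1 X14.477 Y12.348
G1 X15.672 Y12.784
G1 X16.383 Y13.838
G1 X16.339 Y15.109
M2 ; end

The solid is a regular 10-sided pyramid, base circumscribed radius ≈ 14.4 mm, apex at z ≈ 27.8 mm. Slicing at Δz = 3.973 mm — 7 equal slices spanning the solid's height, so layer i sits at z = i·h/7 — gives 6 non-empty perimeters. Each is a 10-segment closed polygon; G0 lifts to the layer z and rapids to the start vertex, then G1 traces the edges. The cross-section shrinks linearly with z (the slice at the apex is degenerate and omitted).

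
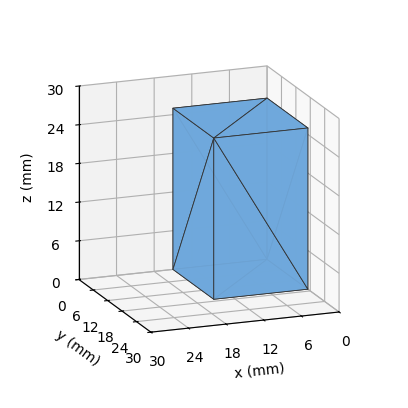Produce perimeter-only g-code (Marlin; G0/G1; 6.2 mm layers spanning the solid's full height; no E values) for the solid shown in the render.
Reading the render: the shape is a rectangular box, roughly 15 × 17 mm footprint and 25 mm tall (dimensions read to the nearest mm from the axis ticks). For the g-code, the solid's height is divided into equal slices at the stated Δz and each level perimeter traced with G1 moves after a G0 lift.

; perimeter-only toolpath
G21 ; units = mm
G90 ; absolute positioning
G28 ; home
; layer 1
G0 Z6.2
G0 X0.0 Y0.0
G1 X15.0 Y0.0
G1 X15.0 Y17.0
G1 X0.0 Y17.0
G1 X0.0 Y0.0
; layer 2
G0 Z12.5
G0 X0.0 Y0.0
G1 X15.0 Y0.0
G1 X15.0 Y17.0
G1 X0.0 Y17.0
G1 X0.0 Y0.0
; layer 3
G0 Z18.8
G0 X0.0 Y0.0
G1 X15.0 Y0.0
G1 X15.0 Y17.0
G1 X0.0 Y17.0
G1 X0.0 Y0.0
; layer 4
G0 Z25.0
G0 X0.0 Y0.0
G1 X15.0 Y0.0
G1 X15.0 Y17.0
G1 X0.0 Y17.0
G1 X0.0 Y0.0
M2 ; end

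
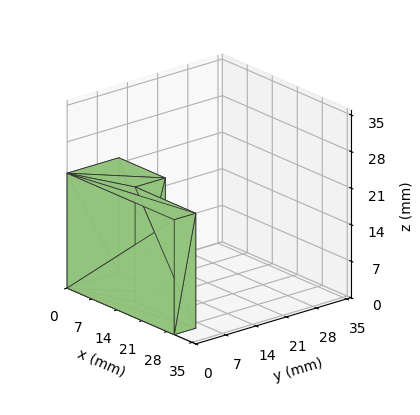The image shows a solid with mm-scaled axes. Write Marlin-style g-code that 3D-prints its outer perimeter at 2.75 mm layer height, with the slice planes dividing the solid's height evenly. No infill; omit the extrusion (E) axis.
Reading the render: the shape is an L-shaped prism: outer 30 × 12 mm, arm thicknesses ≈ 5 mm (horizontal) and 13 mm (vertical), extruded 22 mm in z (dimensions read to the nearest mm from the axis ticks). For the g-code, the solid's height is divided into equal slices at the stated Δz and each level perimeter traced with G1 moves after a G0 lift.

; perimeter-only toolpath
G21 ; units = mm
G90 ; absolute positioning
G28 ; home
; layer 1
G0 Z2.75
G0 X0.00 Y0.00
G1 X30.00 Y0.00
G1 X30.00 Y5.00
G1 X13.00 Y5.00
G1 X13.00 Y12.00
G1 X0.00 Y12.00
G1 X0.00 Y0.00
; layer 2
G0 Z5.50
G0 X0.00 Y0.00
G1 X30.00 Y0.00
G1 X30.00 Y5.00
G1 X13.00 Y5.00
G1 X13.00 Y12.00
G1 X0.00 Y12.00
G1 X0.00 Y0.00
; layer 3
G0 Z8.25
G0 X0.00 Y0.00
G1 X30.00 Y0.00
G1 X30.00 Y5.00
G1 X13.00 Y5.00
G1 X13.00 Y12.00
G1 X0.00 Y12.00
G1 X0.00 Y0.00
; layer 4
G0 Z11.00
G0 X0.00 Y0.00
G1 X30.00 Y0.00
G1 X30.00 Y5.00
G1 X13.00 Y5.00
G1 X13.00 Y12.00
G1 X0.00 Y12.00
G1 X0.00 Y0.00
; layer 5
G0 Z13.75
G0 X0.00 Y0.00
G1 X30.00 Y0.00
G1 X30.00 Y5.00
G1 X13.00 Y5.00
G1 X13.00 Y12.00
G1 X0.00 Y12.00
G1 X0.00 Y0.00
; layer 6
G0 Z16.50
G0 X0.00 Y0.00
G1 X30.00 Y0.00
G1 X30.00 Y5.00
G1 X13.00 Y5.00
G1 X13.00 Y12.00
G1 X0.00 Y12.00
G1 X0.00 Y0.00
; layer 7
G0 Z19.25
G0 X0.00 Y0.00
G1 X30.00 Y0.00
G1 X30.00 Y5.00
G1 X13.00 Y5.00
G1 X13.00 Y12.00
G1 X0.00 Y12.00
G1 X0.00 Y0.00
; layer 8
G0 Z22.00
G0 X0.00 Y0.00
G1 X30.00 Y0.00
G1 X30.00 Y5.00
G1 X13.00 Y5.00
G1 X13.00 Y12.00
G1 X0.00 Y12.00
G1 X0.00 Y0.00
M2 ; end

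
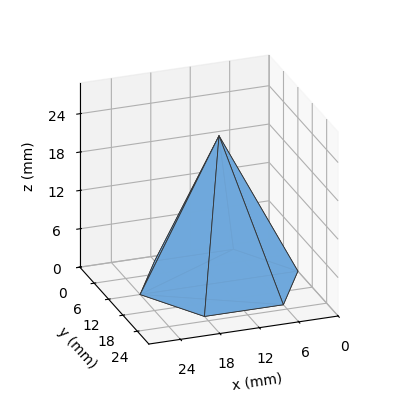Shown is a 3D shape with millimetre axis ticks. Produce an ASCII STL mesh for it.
Reading the render: the shape is a regular 6-sided pyramid, base circumscribed radius ≈ 12 mm, apex at z ≈ 23 mm (dimensions read to the nearest mm from the axis ticks). For the STL, each face is triangulated and given an outward normal.

solid part
  facet normal 0.0000 0.0000 -1.0000
    outer loop
      vertex 6.000 22.392 0.000
      vertex 18.000 22.392 0.000
      vertex 24.000 12.000 0.000
    endloop
  endfacet
  facet normal 0.0000 0.0000 -1.0000
    outer loop
      vertex 0.000 12.000 0.000
      vertex 6.000 22.392 0.000
      vertex 24.000 12.000 0.000
    endloop
  endfacet
  facet normal 0.0000 0.0000 -1.0000
    outer loop
      vertex 6.000 1.608 0.000
      vertex 0.000 12.000 0.000
      vertex 24.000 12.000 0.000
    endloop
  endfacet
  facet normal 0.0000 0.0000 -1.0000
    outer loop
      vertex 18.000 1.608 0.000
      vertex 6.000 1.608 0.000
      vertex 24.000 12.000 0.000
    endloop
  endfacet
  facet normal 0.7892 0.4557 0.4118
    outer loop
      vertex 24.000 12.000 0.000
      vertex 18.000 22.392 0.000
      vertex 12.000 12.000 23.000
    endloop
  endfacet
  facet normal 0.0000 0.9113 0.4117
    outer loop
      vertex 18.000 22.392 0.000
      vertex 6.000 22.392 0.000
      vertex 12.000 12.000 23.000
    endloop
  endfacet
  facet normal -0.7892 0.4557 0.4118
    outer loop
      vertex 6.000 22.392 0.000
      vertex 0.000 12.000 0.000
      vertex 12.000 12.000 23.000
    endloop
  endfacet
  facet normal -0.7892 -0.4557 0.4118
    outer loop
      vertex 0.000 12.000 0.000
      vertex 6.000 1.608 0.000
      vertex 12.000 12.000 23.000
    endloop
  endfacet
  facet normal 0.0000 -0.9113 0.4117
    outer loop
      vertex 6.000 1.608 0.000
      vertex 18.000 1.608 0.000
      vertex 12.000 12.000 23.000
    endloop
  endfacet
  facet normal 0.7892 -0.4557 0.4118
    outer loop
      vertex 18.000 1.608 0.000
      vertex 24.000 12.000 0.000
      vertex 12.000 12.000 23.000
    endloop
  endfacet
endsolid part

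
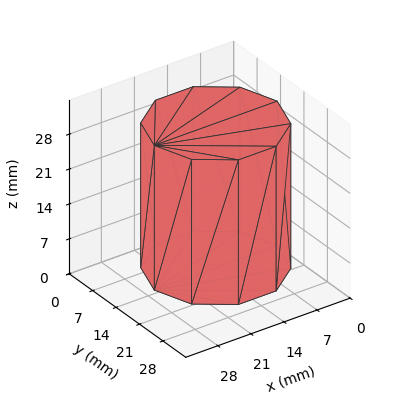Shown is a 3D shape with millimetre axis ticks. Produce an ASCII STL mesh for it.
Reading the render: the shape is a regular 10-sided prism (a cylinder approximated with 10 flat sides), circumscribed radius ≈ 13 mm, height ≈ 29 mm (dimensions read to the nearest mm from the axis ticks). For the STL, each face is triangulated and given an outward normal.

solid part
  facet normal 0.0000 0.0000 -1.0000
    outer loop
      vertex 17.0 25.4 0.0
      vertex 23.5 20.6 0.0
      vertex 26.0 13.0 0.0
    endloop
  endfacet
  facet normal 0.0000 0.0000 -1.0000
    outer loop
      vertex 9.0 25.4 0.0
      vertex 17.0 25.4 0.0
      vertex 26.0 13.0 0.0
    endloop
  endfacet
  facet normal 0.0000 0.0000 -1.0000
    outer loop
      vertex 2.5 20.6 0.0
      vertex 9.0 25.4 0.0
      vertex 26.0 13.0 0.0
    endloop
  endfacet
  facet normal 0.0000 0.0000 -1.0000
    outer loop
      vertex 0.0 13.0 0.0
      vertex 2.5 20.6 0.0
      vertex 26.0 13.0 0.0
    endloop
  endfacet
  facet normal 0.0000 0.0000 -1.0000
    outer loop
      vertex 2.5 5.4 0.0
      vertex 0.0 13.0 0.0
      vertex 26.0 13.0 0.0
    endloop
  endfacet
  facet normal 0.0000 0.0000 -1.0000
    outer loop
      vertex 9.0 0.6 0.0
      vertex 2.5 5.4 0.0
      vertex 26.0 13.0 0.0
    endloop
  endfacet
  facet normal 0.0000 0.0000 -1.0000
    outer loop
      vertex 17.0 0.6 0.0
      vertex 9.0 0.6 0.0
      vertex 26.0 13.0 0.0
    endloop
  endfacet
  facet normal 0.0000 0.0000 -1.0000
    outer loop
      vertex 23.5 5.4 0.0
      vertex 17.0 0.6 0.0
      vertex 26.0 13.0 0.0
    endloop
  endfacet
  facet normal 0.0000 0.0000 1.0000
    outer loop
      vertex 26.0 13.0 29.0
      vertex 23.5 20.6 29.0
      vertex 17.0 25.4 29.0
    endloop
  endfacet
  facet normal 0.0000 0.0000 1.0000
    outer loop
      vertex 26.0 13.0 29.0
      vertex 17.0 25.4 29.0
      vertex 9.0 25.4 29.0
    endloop
  endfacet
  facet normal 0.0000 0.0000 1.0000
    outer loop
      vertex 26.0 13.0 29.0
      vertex 9.0 25.4 29.0
      vertex 2.5 20.6 29.0
    endloop
  endfacet
  facet normal 0.0000 0.0000 1.0000
    outer loop
      vertex 26.0 13.0 29.0
      vertex 2.5 20.6 29.0
      vertex 0.0 13.0 29.0
    endloop
  endfacet
  facet normal 0.0000 0.0000 1.0000
    outer loop
      vertex 26.0 13.0 29.0
      vertex 0.0 13.0 29.0
      vertex 2.5 5.4 29.0
    endloop
  endfacet
  facet normal 0.0000 0.0000 1.0000
    outer loop
      vertex 26.0 13.0 29.0
      vertex 2.5 5.4 29.0
      vertex 9.0 0.6 29.0
    endloop
  endfacet
  facet normal 0.0000 0.0000 1.0000
    outer loop
      vertex 26.0 13.0 29.0
      vertex 9.0 0.6 29.0
      vertex 17.0 0.6 29.0
    endloop
  endfacet
  facet normal 0.0000 0.0000 1.0000
    outer loop
      vertex 26.0 13.0 29.0
      vertex 17.0 0.6 29.0
      vertex 23.5 5.4 29.0
    endloop
  endfacet
  facet normal 0.9499 0.3125 0.0000
    outer loop
      vertex 26.0 13.0 0.0
      vertex 23.5 20.6 0.0
      vertex 23.5 20.6 29.0
    endloop
  endfacet
  facet normal 0.9499 0.3125 0.0000
    outer loop
      vertex 26.0 13.0 0.0
      vertex 23.5 20.6 29.0
      vertex 26.0 13.0 29.0
    endloop
  endfacet
  facet normal 0.5940 0.8044 0.0000
    outer loop
      vertex 23.5 20.6 0.0
      vertex 17.0 25.4 0.0
      vertex 17.0 25.4 29.0
    endloop
  endfacet
  facet normal 0.5940 0.8044 0.0000
    outer loop
      vertex 23.5 20.6 0.0
      vertex 17.0 25.4 29.0
      vertex 23.5 20.6 29.0
    endloop
  endfacet
  facet normal 0.0000 1.0000 0.0000
    outer loop
      vertex 17.0 25.4 0.0
      vertex 9.0 25.4 0.0
      vertex 9.0 25.4 29.0
    endloop
  endfacet
  facet normal 0.0000 1.0000 0.0000
    outer loop
      vertex 17.0 25.4 0.0
      vertex 9.0 25.4 29.0
      vertex 17.0 25.4 29.0
    endloop
  endfacet
  facet normal -0.5940 0.8044 0.0000
    outer loop
      vertex 9.0 25.4 0.0
      vertex 2.5 20.6 0.0
      vertex 2.5 20.6 29.0
    endloop
  endfacet
  facet normal -0.5940 0.8044 0.0000
    outer loop
      vertex 9.0 25.4 0.0
      vertex 2.5 20.6 29.0
      vertex 9.0 25.4 29.0
    endloop
  endfacet
  facet normal -0.9499 0.3125 0.0000
    outer loop
      vertex 2.5 20.6 0.0
      vertex 0.0 13.0 0.0
      vertex 0.0 13.0 29.0
    endloop
  endfacet
  facet normal -0.9499 0.3125 0.0000
    outer loop
      vertex 2.5 20.6 0.0
      vertex 0.0 13.0 29.0
      vertex 2.5 20.6 29.0
    endloop
  endfacet
  facet normal -0.9499 -0.3125 0.0000
    outer loop
      vertex 0.0 13.0 0.0
      vertex 2.5 5.4 0.0
      vertex 2.5 5.4 29.0
    endloop
  endfacet
  facet normal -0.9499 -0.3125 0.0000
    outer loop
      vertex 0.0 13.0 0.0
      vertex 2.5 5.4 29.0
      vertex 0.0 13.0 29.0
    endloop
  endfacet
  facet normal -0.5940 -0.8044 0.0000
    outer loop
      vertex 2.5 5.4 0.0
      vertex 9.0 0.6 0.0
      vertex 9.0 0.6 29.0
    endloop
  endfacet
  facet normal -0.5940 -0.8044 0.0000
    outer loop
      vertex 2.5 5.4 0.0
      vertex 9.0 0.6 29.0
      vertex 2.5 5.4 29.0
    endloop
  endfacet
  facet normal 0.0000 -1.0000 0.0000
    outer loop
      vertex 9.0 0.6 0.0
      vertex 17.0 0.6 0.0
      vertex 17.0 0.6 29.0
    endloop
  endfacet
  facet normal 0.0000 -1.0000 0.0000
    outer loop
      vertex 9.0 0.6 0.0
      vertex 17.0 0.6 29.0
      vertex 9.0 0.6 29.0
    endloop
  endfacet
  facet normal 0.5940 -0.8044 0.0000
    outer loop
      vertex 17.0 0.6 0.0
      vertex 23.5 5.4 0.0
      vertex 23.5 5.4 29.0
    endloop
  endfacet
  facet normal 0.5940 -0.8044 0.0000
    outer loop
      vertex 17.0 0.6 0.0
      vertex 23.5 5.4 29.0
      vertex 17.0 0.6 29.0
    endloop
  endfacet
  facet normal 0.9499 -0.3125 0.0000
    outer loop
      vertex 23.5 5.4 0.0
      vertex 26.0 13.0 0.0
      vertex 26.0 13.0 29.0
    endloop
  endfacet
  facet normal 0.9499 -0.3125 0.0000
    outer loop
      vertex 23.5 5.4 0.0
      vertex 26.0 13.0 29.0
      vertex 23.5 5.4 29.0
    endloop
  endfacet
endsolid part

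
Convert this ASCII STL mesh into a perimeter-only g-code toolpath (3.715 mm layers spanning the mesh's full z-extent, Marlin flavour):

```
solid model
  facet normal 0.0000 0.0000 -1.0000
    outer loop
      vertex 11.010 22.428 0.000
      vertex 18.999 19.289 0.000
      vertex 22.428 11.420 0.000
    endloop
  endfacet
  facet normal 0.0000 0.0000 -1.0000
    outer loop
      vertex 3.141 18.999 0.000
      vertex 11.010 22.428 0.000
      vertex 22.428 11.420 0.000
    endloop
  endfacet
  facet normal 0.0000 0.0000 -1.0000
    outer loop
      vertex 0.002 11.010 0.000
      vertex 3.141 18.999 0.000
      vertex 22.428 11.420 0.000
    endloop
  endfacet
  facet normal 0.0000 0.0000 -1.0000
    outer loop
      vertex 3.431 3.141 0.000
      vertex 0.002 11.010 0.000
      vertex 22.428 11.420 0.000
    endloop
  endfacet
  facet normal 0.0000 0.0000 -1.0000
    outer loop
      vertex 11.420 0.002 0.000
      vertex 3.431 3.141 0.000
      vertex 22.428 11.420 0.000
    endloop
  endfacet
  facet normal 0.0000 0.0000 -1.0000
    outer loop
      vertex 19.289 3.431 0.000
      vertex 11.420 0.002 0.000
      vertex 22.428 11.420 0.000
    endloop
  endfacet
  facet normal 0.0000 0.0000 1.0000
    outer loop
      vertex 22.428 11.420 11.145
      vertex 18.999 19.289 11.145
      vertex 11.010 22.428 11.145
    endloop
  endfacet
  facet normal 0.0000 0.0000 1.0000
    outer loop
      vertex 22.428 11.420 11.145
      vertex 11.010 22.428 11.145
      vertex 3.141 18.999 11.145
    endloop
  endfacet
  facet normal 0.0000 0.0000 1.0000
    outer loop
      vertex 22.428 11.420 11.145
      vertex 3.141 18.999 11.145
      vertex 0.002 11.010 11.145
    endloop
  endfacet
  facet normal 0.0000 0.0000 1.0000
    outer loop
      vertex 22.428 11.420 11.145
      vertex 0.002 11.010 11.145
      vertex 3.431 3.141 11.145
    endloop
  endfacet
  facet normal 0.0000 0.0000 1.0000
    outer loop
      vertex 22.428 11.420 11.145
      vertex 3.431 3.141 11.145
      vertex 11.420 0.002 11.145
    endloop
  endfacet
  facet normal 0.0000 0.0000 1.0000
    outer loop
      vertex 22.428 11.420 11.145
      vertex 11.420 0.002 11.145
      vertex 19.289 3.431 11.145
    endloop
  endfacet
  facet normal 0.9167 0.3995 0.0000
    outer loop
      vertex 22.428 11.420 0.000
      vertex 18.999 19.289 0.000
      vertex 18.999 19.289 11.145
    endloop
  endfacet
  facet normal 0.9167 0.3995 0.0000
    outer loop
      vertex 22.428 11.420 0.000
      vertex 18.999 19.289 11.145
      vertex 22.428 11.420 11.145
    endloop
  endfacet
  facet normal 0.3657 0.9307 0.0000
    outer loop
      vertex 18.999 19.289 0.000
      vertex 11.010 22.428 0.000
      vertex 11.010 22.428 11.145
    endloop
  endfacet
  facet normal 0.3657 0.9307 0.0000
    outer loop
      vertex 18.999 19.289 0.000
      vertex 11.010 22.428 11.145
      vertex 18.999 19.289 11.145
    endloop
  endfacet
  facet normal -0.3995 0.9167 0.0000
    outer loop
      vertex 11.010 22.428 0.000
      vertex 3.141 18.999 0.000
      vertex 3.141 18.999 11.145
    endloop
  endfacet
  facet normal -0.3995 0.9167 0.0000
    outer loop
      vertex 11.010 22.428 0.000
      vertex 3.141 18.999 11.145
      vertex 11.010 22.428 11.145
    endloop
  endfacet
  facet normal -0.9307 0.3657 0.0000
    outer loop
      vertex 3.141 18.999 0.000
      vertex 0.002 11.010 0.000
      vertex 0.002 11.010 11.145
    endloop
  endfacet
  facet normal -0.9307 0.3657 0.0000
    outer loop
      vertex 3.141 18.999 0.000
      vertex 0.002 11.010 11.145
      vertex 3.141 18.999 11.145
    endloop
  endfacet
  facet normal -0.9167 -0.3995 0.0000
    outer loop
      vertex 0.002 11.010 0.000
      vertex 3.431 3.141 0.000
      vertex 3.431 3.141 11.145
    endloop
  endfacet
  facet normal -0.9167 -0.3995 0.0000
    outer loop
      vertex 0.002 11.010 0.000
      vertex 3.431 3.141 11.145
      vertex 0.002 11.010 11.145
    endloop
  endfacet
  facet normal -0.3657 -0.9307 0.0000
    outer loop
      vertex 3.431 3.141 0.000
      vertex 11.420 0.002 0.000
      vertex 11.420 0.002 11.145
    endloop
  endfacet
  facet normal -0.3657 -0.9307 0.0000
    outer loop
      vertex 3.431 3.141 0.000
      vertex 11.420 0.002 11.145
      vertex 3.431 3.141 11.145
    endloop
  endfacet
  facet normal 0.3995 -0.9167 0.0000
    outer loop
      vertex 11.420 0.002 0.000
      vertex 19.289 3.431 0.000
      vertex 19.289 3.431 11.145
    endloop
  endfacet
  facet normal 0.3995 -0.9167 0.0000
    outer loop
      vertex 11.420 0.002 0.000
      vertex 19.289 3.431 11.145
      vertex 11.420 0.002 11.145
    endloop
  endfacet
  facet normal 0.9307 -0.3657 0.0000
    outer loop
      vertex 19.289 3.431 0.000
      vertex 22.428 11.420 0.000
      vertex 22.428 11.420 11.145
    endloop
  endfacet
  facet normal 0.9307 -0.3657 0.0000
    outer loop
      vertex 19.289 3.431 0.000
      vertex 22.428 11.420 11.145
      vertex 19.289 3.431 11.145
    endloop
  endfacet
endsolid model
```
; perimeter-only toolpath
G21 ; units = mm
G90 ; absolute positioning
G28 ; home
; layer 1
G0 Z3.715
G0 X22.428 Y11.420
G1 X18.999 Y19.289
G1 X11.010 Y22.428
G1 X3.141 Y18.999
G1 X0.002 Y11.010
G1 X3.431 Y3.141
G1 X11.420 Y0.002
G1 X19.289 Y3.431
G1 X22.428 Y11.420
; layer 2
G0 Z7.430
G0 X22.428 Y11.420
G1 X18.999 Y19.289
G1 X11.010 Y22.428
G1 X3.141 Y18.999
G1 X0.002 Y11.010
G1 X3.431 Y3.141
G1 X11.420 Y0.002
G1 X19.289 Y3.431
G1 X22.428 Y11.420
; layer 3
G0 Z11.145
G0 X22.428 Y11.420
G1 X18.999 Y19.289
G1 X11.010 Y22.428
G1 X3.141 Y18.999
G1 X0.002 Y11.010
G1 X3.431 Y3.141
G1 X11.420 Y0.002
G1 X19.289 Y3.431
G1 X22.428 Y11.420
M2 ; end

The solid is a regular 8-sided prism (a cylinder approximated with 8 flat sides), circumscribed radius ≈ 11.2 mm, height ≈ 11.1 mm. Slicing at Δz = 3.715 mm — 3 equal slices spanning the solid's height, so layer i sits at z = i·h/3 — gives 3 non-empty perimeters. Each is a 8-segment closed polygon; G0 lifts to the layer z and rapids to the start vertex, then G1 traces the edges.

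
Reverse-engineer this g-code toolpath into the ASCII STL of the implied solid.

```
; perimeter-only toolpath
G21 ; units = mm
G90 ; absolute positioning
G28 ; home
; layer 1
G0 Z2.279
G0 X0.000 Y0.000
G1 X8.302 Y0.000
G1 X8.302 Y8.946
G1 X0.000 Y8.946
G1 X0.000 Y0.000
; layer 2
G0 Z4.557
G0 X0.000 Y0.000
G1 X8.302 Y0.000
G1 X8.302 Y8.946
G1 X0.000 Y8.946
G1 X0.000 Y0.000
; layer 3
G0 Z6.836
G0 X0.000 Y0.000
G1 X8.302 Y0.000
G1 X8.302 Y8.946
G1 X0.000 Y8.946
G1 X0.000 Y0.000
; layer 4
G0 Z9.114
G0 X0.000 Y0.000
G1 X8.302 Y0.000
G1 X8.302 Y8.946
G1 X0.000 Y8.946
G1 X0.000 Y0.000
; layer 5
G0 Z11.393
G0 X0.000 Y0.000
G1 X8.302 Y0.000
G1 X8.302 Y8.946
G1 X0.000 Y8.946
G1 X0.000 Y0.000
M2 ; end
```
solid part
  facet normal 0.0000 0.0000 -1.0000
    outer loop
      vertex 8.302 8.946 0.000
      vertex 8.302 0.000 0.000
      vertex 0.000 0.000 0.000
    endloop
  endfacet
  facet normal 0.0000 0.0000 -1.0000
    outer loop
      vertex 0.000 8.946 0.000
      vertex 8.302 8.946 0.000
      vertex 0.000 0.000 0.000
    endloop
  endfacet
  facet normal 0.0000 0.0000 1.0000
    outer loop
      vertex 0.000 0.000 11.393
      vertex 8.302 0.000 11.393
      vertex 8.302 8.946 11.393
    endloop
  endfacet
  facet normal 0.0000 0.0000 1.0000
    outer loop
      vertex 0.000 0.000 11.393
      vertex 8.302 8.946 11.393
      vertex 0.000 8.946 11.393
    endloop
  endfacet
  facet normal 0.0000 -1.0000 0.0000
    outer loop
      vertex 0.000 0.000 0.000
      vertex 8.302 0.000 0.000
      vertex 8.302 0.000 11.393
    endloop
  endfacet
  facet normal 0.0000 -1.0000 0.0000
    outer loop
      vertex 0.000 0.000 0.000
      vertex 8.302 0.000 11.393
      vertex 0.000 0.000 11.393
    endloop
  endfacet
  facet normal 0.0000 1.0000 0.0000
    outer loop
      vertex 8.302 8.946 11.393
      vertex 8.302 8.946 0.000
      vertex 0.000 8.946 0.000
    endloop
  endfacet
  facet normal 0.0000 1.0000 0.0000
    outer loop
      vertex 0.000 8.946 11.393
      vertex 8.302 8.946 11.393
      vertex 0.000 8.946 0.000
    endloop
  endfacet
  facet normal -1.0000 0.0000 0.0000
    outer loop
      vertex 0.000 8.946 11.393
      vertex 0.000 8.946 0.000
      vertex 0.000 0.000 0.000
    endloop
  endfacet
  facet normal -1.0000 0.0000 0.0000
    outer loop
      vertex 0.000 0.000 11.393
      vertex 0.000 8.946 11.393
      vertex 0.000 0.000 0.000
    endloop
  endfacet
  facet normal 1.0000 0.0000 0.0000
    outer loop
      vertex 8.302 0.000 0.000
      vertex 8.302 8.946 0.000
      vertex 8.302 8.946 11.393
    endloop
  endfacet
  facet normal 1.0000 0.0000 0.0000
    outer loop
      vertex 8.302 0.000 0.000
      vertex 8.302 8.946 11.393
      vertex 8.302 0.000 11.393
    endloop
  endfacet
endsolid part

The G0 Z moves step by Δz≈2.279 mm. Every layer's G1 loop is the same polygon, so the solid is a straight extrusion of it from z=0 to z≈11.4. Closing with flat bottom and top caps and triangulating gives 12 facets — a rectangular box, roughly 8.3 × 8.95 mm footprint and 11.4 mm tall.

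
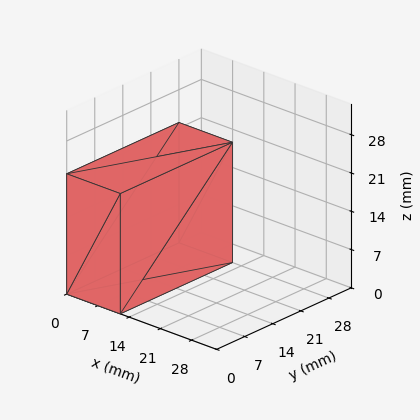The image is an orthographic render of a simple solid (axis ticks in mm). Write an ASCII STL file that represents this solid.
Reading the render: the shape is a rectangular box, roughly 12 × 28 mm footprint and 22 mm tall (dimensions read to the nearest mm from the axis ticks). For the STL, each face is triangulated and given an outward normal.

solid part
  facet normal 0.0000 0.0000 -1.0000
    outer loop
      vertex 12.000 28.000 0.000
      vertex 12.000 0.000 0.000
      vertex 0.000 0.000 0.000
    endloop
  endfacet
  facet normal 0.0000 0.0000 -1.0000
    outer loop
      vertex 0.000 28.000 0.000
      vertex 12.000 28.000 0.000
      vertex 0.000 0.000 0.000
    endloop
  endfacet
  facet normal 0.0000 0.0000 1.0000
    outer loop
      vertex 0.000 0.000 22.000
      vertex 12.000 0.000 22.000
      vertex 12.000 28.000 22.000
    endloop
  endfacet
  facet normal 0.0000 0.0000 1.0000
    outer loop
      vertex 0.000 0.000 22.000
      vertex 12.000 28.000 22.000
      vertex 0.000 28.000 22.000
    endloop
  endfacet
  facet normal 0.0000 -1.0000 0.0000
    outer loop
      vertex 0.000 0.000 0.000
      vertex 12.000 0.000 0.000
      vertex 12.000 0.000 22.000
    endloop
  endfacet
  facet normal 0.0000 -1.0000 0.0000
    outer loop
      vertex 0.000 0.000 0.000
      vertex 12.000 0.000 22.000
      vertex 0.000 0.000 22.000
    endloop
  endfacet
  facet normal 0.0000 1.0000 0.0000
    outer loop
      vertex 12.000 28.000 22.000
      vertex 12.000 28.000 0.000
      vertex 0.000 28.000 0.000
    endloop
  endfacet
  facet normal 0.0000 1.0000 0.0000
    outer loop
      vertex 0.000 28.000 22.000
      vertex 12.000 28.000 22.000
      vertex 0.000 28.000 0.000
    endloop
  endfacet
  facet normal -1.0000 0.0000 0.0000
    outer loop
      vertex 0.000 28.000 22.000
      vertex 0.000 28.000 0.000
      vertex 0.000 0.000 0.000
    endloop
  endfacet
  facet normal -1.0000 0.0000 0.0000
    outer loop
      vertex 0.000 0.000 22.000
      vertex 0.000 28.000 22.000
      vertex 0.000 0.000 0.000
    endloop
  endfacet
  facet normal 1.0000 0.0000 0.0000
    outer loop
      vertex 12.000 0.000 0.000
      vertex 12.000 28.000 0.000
      vertex 12.000 28.000 22.000
    endloop
  endfacet
  facet normal 1.0000 0.0000 0.0000
    outer loop
      vertex 12.000 0.000 0.000
      vertex 12.000 28.000 22.000
      vertex 12.000 0.000 22.000
    endloop
  endfacet
endsolid part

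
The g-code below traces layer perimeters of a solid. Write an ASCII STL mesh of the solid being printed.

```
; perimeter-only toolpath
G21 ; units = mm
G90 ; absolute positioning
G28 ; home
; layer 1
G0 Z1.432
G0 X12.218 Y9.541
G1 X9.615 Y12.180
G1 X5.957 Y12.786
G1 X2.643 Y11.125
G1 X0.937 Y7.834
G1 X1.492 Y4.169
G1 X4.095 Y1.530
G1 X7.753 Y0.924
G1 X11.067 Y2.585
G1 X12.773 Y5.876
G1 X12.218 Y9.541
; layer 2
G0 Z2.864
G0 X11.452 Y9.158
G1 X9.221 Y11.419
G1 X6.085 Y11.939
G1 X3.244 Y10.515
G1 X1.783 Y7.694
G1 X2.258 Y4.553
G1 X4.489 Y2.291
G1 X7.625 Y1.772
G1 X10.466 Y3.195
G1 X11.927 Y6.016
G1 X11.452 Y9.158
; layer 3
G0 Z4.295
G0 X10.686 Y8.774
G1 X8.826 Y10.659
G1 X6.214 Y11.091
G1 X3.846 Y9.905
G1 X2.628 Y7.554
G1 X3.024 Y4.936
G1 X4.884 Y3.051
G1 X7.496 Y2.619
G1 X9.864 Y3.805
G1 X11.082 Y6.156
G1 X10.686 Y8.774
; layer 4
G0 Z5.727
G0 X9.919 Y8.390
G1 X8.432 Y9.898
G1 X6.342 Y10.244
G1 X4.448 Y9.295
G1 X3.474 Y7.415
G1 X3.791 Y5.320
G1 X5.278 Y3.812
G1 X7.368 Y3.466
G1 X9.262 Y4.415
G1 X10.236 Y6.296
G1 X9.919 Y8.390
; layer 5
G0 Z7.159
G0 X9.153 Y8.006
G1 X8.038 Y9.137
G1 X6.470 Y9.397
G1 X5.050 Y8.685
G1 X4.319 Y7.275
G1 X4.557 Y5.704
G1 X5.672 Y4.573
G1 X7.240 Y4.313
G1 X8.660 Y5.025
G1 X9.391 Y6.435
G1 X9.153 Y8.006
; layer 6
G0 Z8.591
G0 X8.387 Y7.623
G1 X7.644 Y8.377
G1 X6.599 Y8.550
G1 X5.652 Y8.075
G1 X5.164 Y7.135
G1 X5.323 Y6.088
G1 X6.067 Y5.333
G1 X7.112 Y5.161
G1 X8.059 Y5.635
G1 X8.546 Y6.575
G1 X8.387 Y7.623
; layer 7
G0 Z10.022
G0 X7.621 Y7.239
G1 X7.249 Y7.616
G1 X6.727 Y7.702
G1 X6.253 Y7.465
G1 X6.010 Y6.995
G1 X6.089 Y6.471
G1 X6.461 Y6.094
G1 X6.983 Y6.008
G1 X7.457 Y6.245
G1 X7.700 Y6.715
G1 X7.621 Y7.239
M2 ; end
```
solid part
  facet normal 0.0000 0.0000 -1.0000
    outer loop
      vertex 5.829 13.633 0.000
      vertex 10.009 12.941 0.000
      vertex 12.984 9.925 0.000
    endloop
  endfacet
  facet normal 0.0000 0.0000 -1.0000
    outer loop
      vertex 2.041 11.735 0.000
      vertex 5.829 13.633 0.000
      vertex 12.984 9.925 0.000
    endloop
  endfacet
  facet normal 0.0000 0.0000 -1.0000
    outer loop
      vertex 0.092 7.974 0.000
      vertex 2.041 11.735 0.000
      vertex 12.984 9.925 0.000
    endloop
  endfacet
  facet normal 0.0000 0.0000 -1.0000
    outer loop
      vertex 0.726 3.785 0.000
      vertex 0.092 7.974 0.000
      vertex 12.984 9.925 0.000
    endloop
  endfacet
  facet normal 0.0000 0.0000 -1.0000
    outer loop
      vertex 3.701 0.769 0.000
      vertex 0.726 3.785 0.000
      vertex 12.984 9.925 0.000
    endloop
  endfacet
  facet normal 0.0000 0.0000 -1.0000
    outer loop
      vertex 7.881 0.077 0.000
      vertex 3.701 0.769 0.000
      vertex 12.984 9.925 0.000
    endloop
  endfacet
  facet normal 0.0000 0.0000 -1.0000
    outer loop
      vertex 11.669 1.975 0.000
      vertex 7.881 0.077 0.000
      vertex 12.984 9.925 0.000
    endloop
  endfacet
  facet normal 0.0000 0.0000 -1.0000
    outer loop
      vertex 13.618 5.736 0.000
      vertex 11.669 1.975 0.000
      vertex 12.984 9.925 0.000
    endloop
  endfacet
  facet normal 0.6187 0.6103 0.4947
    outer loop
      vertex 12.984 9.925 0.000
      vertex 10.009 12.941 0.000
      vertex 6.855 6.855 11.454
    endloop
  endfacet
  facet normal 0.1419 0.8574 0.4947
    outer loop
      vertex 10.009 12.941 0.000
      vertex 5.829 13.633 0.000
      vertex 6.855 6.855 11.454
    endloop
  endfacet
  facet normal -0.3893 0.7770 0.4947
    outer loop
      vertex 5.829 13.633 0.000
      vertex 2.041 11.735 0.000
      vertex 6.855 6.855 11.454
    endloop
  endfacet
  facet normal -0.7716 0.3999 0.4947
    outer loop
      vertex 2.041 11.735 0.000
      vertex 0.092 7.974 0.000
      vertex 6.855 6.855 11.454
    endloop
  endfacet
  facet normal -0.8593 -0.1301 0.4947
    outer loop
      vertex 0.092 7.974 0.000
      vertex 0.726 3.785 0.000
      vertex 6.855 6.855 11.454
    endloop
  endfacet
  facet normal -0.6187 -0.6103 0.4947
    outer loop
      vertex 0.726 3.785 0.000
      vertex 3.701 0.769 0.000
      vertex 6.855 6.855 11.454
    endloop
  endfacet
  facet normal -0.1419 -0.8574 0.4947
    outer loop
      vertex 3.701 0.769 0.000
      vertex 7.881 0.077 0.000
      vertex 6.855 6.855 11.454
    endloop
  endfacet
  facet normal 0.3893 -0.7770 0.4947
    outer loop
      vertex 7.881 0.077 0.000
      vertex 11.669 1.975 0.000
      vertex 6.855 6.855 11.454
    endloop
  endfacet
  facet normal 0.7716 -0.3999 0.4947
    outer loop
      vertex 11.669 1.975 0.000
      vertex 13.618 5.736 0.000
      vertex 6.855 6.855 11.454
    endloop
  endfacet
  facet normal 0.8593 0.1301 0.4947
    outer loop
      vertex 13.618 5.736 0.000
      vertex 12.984 9.925 0.000
      vertex 6.855 6.855 11.454
    endloop
  endfacet
endsolid part

The G0 Z moves step by Δz≈1.432 mm. The G1 loops shrink linearly with z, so the solid tapers from its base footprint up to z≈11.5. Closing with a flat bottom cap and the tapered top and triangulating gives 18 facets — a regular 10-sided pyramid, base circumscribed radius ≈ 6.86 mm, apex at z ≈ 11.5 mm.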